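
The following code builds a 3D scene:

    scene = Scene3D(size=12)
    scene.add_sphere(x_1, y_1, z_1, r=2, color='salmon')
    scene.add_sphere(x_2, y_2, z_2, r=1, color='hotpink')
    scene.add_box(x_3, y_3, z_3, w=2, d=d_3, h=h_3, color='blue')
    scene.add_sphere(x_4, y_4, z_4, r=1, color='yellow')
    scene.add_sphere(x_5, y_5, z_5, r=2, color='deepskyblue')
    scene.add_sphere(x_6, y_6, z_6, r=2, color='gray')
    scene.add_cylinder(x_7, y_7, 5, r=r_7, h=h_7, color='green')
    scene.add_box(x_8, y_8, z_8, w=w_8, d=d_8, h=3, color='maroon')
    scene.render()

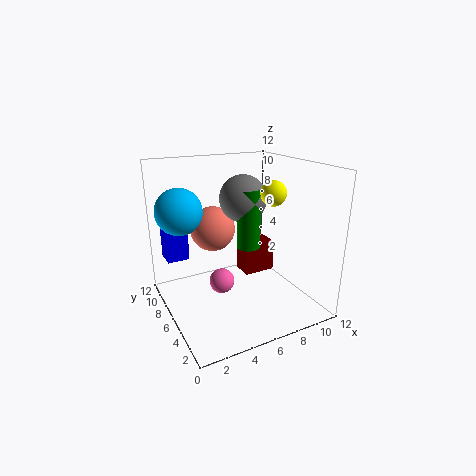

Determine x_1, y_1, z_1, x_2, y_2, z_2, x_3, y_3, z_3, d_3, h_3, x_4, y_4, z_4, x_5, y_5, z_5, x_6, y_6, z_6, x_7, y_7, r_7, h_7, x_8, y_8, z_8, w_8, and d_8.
x_1 = 5; y_1 = 9; z_1 = 6; x_2 = 4; y_2 = 5; z_2 = 3; x_3 = 1; y_3 = 10; z_3 = 3; d_3 = 2; h_3 = 5; x_4 = 8; y_4 = 4; z_4 = 10; x_5 = 2; y_5 = 9; z_5 = 8; x_6 = 7; y_6 = 7; z_6 = 9; x_7 = 7; y_7 = 6; r_7 = 1; h_7 = 5; x_8 = 8; y_8 = 8; z_8 = 1; w_8 = 3; d_8 = 2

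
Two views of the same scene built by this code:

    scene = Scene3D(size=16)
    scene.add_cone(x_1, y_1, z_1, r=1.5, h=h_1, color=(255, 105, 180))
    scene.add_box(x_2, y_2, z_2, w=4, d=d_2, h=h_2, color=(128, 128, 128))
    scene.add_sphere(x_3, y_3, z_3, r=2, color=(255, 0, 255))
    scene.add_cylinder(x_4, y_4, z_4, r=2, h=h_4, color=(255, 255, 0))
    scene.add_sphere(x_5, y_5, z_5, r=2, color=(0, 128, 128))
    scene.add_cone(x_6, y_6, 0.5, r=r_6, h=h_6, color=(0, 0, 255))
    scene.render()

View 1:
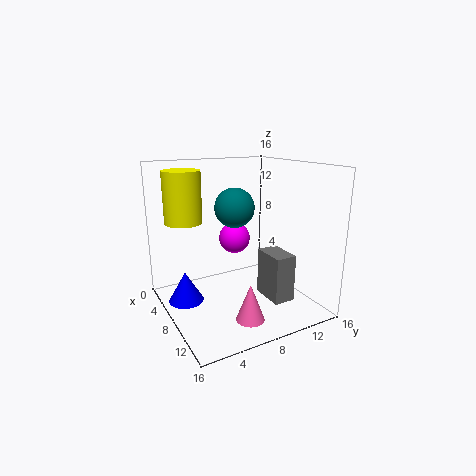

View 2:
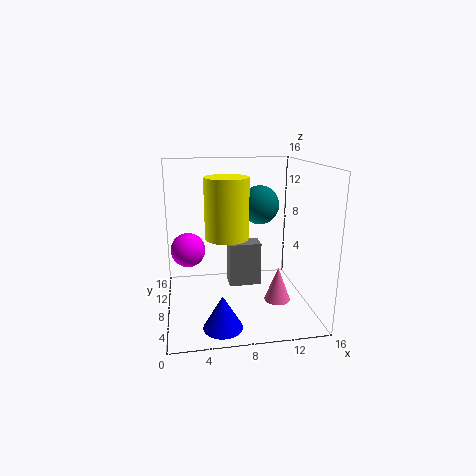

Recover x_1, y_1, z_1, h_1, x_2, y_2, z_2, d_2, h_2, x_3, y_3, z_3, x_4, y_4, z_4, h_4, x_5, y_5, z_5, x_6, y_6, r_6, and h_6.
x_1 = 12.5; y_1 = 7; z_1 = 0.5; h_1 = 4; x_2 = 7.5; y_2 = 11; z_2 = 0.5; d_2 = 2.5; h_2 = 5.5; x_3 = 2.5; y_3 = 10.5; z_3 = 6; x_4 = 6; y_4 = 2.5; z_4 = 10; h_4 = 5.5; x_5 = 10; y_5 = 6.5; z_5 = 12; x_6 = 5.5; y_6 = 2.5; r_6 = 2; h_6 = 3.5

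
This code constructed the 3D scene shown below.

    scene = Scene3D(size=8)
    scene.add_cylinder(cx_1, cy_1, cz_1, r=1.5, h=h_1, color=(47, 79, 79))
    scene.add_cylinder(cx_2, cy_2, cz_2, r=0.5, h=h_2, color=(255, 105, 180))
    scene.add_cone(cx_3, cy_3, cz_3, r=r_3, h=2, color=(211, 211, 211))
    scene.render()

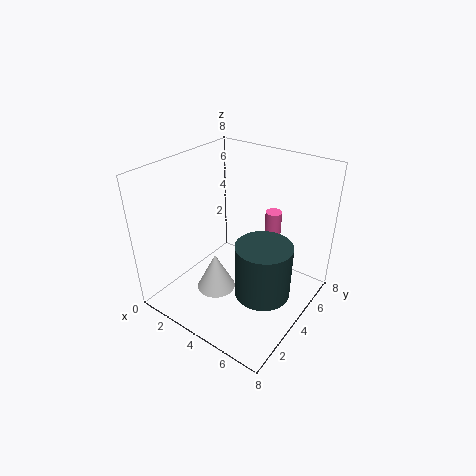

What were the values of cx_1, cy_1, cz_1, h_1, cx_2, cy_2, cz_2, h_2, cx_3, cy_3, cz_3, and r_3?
cx_1 = 6
cy_1 = 3.5
cz_1 = 1.5
h_1 = 3
cx_2 = 4.5
cy_2 = 7
cz_2 = 0.5
h_2 = 4
cx_3 = 4
cy_3 = 2
cz_3 = 2
r_3 = 1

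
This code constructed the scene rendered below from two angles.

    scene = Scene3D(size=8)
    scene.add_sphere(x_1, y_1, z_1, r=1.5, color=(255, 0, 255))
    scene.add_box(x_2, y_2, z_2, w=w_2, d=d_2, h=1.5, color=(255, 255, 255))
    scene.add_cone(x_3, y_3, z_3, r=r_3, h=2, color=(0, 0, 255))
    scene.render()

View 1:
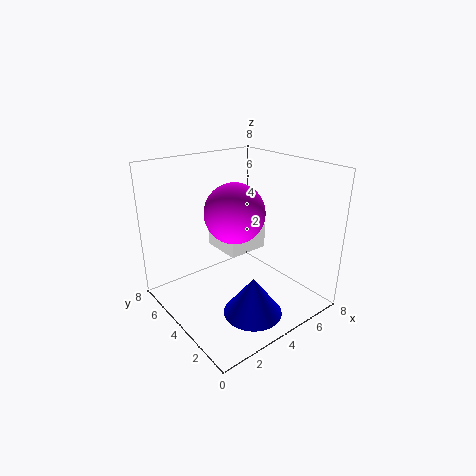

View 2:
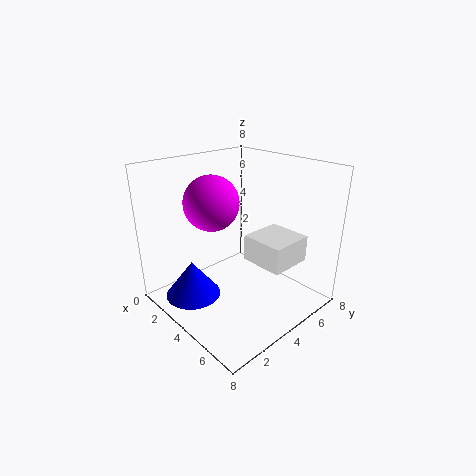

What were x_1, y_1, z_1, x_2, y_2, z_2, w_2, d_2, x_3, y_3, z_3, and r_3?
x_1 = 3; y_1 = 3; z_1 = 6; x_2 = 4; y_2 = 4.5; z_2 = 2.5; w_2 = 2.5; d_2 = 2.5; x_3 = 3; y_3 = 1.5; z_3 = 1; r_3 = 1.5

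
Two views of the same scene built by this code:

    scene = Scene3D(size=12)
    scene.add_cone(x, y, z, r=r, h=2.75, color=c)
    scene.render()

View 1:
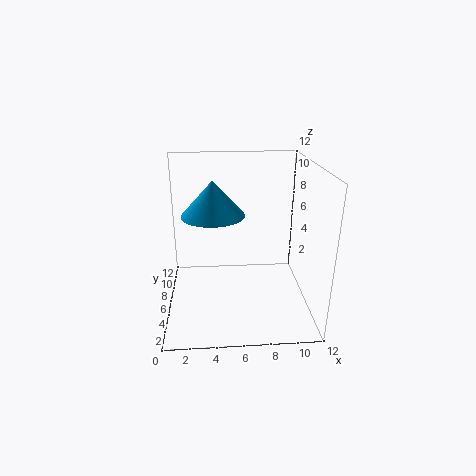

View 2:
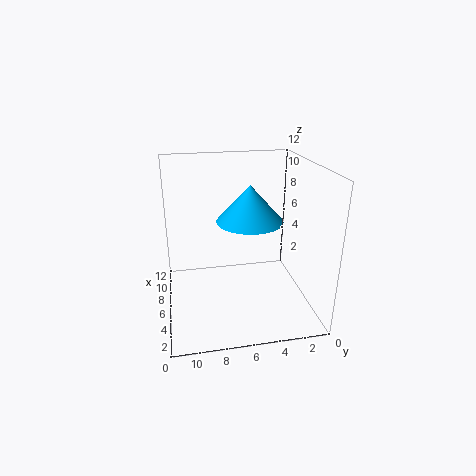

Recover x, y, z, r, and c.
x = 4; y = 5.5; z = 8.25; r = 2.5; c = 'deepskyblue'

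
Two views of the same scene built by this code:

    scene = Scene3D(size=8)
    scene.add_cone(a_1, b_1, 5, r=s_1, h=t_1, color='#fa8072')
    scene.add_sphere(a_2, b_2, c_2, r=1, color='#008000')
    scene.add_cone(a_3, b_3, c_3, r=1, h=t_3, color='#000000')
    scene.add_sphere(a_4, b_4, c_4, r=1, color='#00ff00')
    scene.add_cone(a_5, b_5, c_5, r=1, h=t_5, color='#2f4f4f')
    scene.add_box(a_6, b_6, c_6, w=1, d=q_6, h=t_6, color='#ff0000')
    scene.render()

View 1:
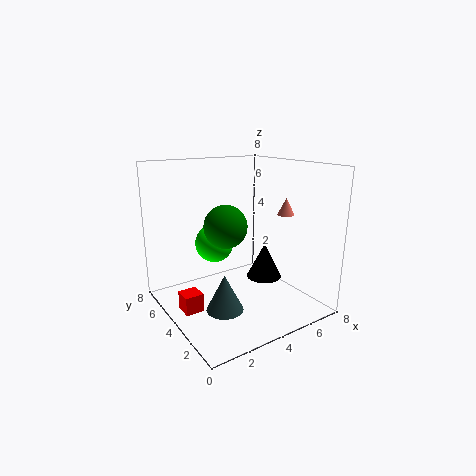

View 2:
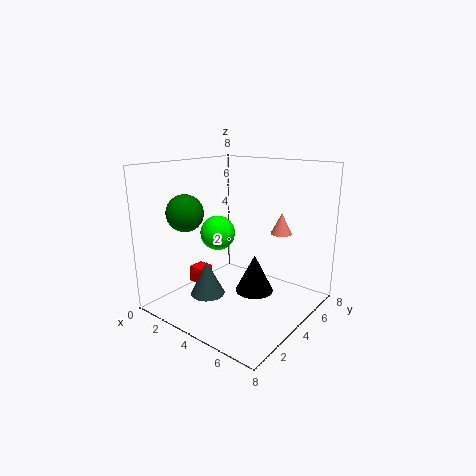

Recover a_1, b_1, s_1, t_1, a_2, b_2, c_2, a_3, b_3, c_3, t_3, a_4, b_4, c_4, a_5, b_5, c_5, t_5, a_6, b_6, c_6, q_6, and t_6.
a_1 = 7, b_1 = 3.5, s_1 = 0.5, t_1 = 1, a_2 = 2, b_2 = 2, c_2 = 5.5, a_3 = 5.5, b_3 = 3.5, c_3 = 1.5, t_3 = 2, a_4 = 2.5, b_4 = 4, c_4 = 4, a_5 = 2.5, b_5 = 3, c_5 = 0.5, t_5 = 2, a_6 = 0.5, b_6 = 3.5, c_6 = 0.5, q_6 = 1, t_6 = 1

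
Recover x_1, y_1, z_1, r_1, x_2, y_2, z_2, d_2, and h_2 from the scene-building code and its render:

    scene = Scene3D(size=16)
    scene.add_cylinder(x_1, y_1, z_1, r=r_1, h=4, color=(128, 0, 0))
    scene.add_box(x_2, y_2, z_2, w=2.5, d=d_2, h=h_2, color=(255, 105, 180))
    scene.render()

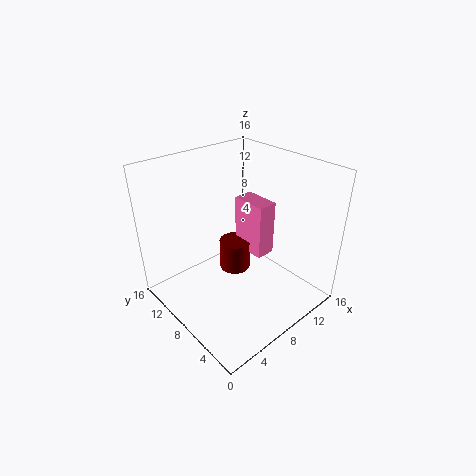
x_1 = 11; y_1 = 12; z_1 = 0.5; r_1 = 2; x_2 = 12; y_2 = 8.5; z_2 = 3; d_2 = 4.5; h_2 = 7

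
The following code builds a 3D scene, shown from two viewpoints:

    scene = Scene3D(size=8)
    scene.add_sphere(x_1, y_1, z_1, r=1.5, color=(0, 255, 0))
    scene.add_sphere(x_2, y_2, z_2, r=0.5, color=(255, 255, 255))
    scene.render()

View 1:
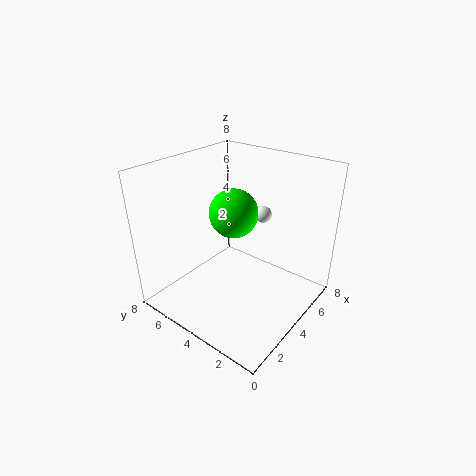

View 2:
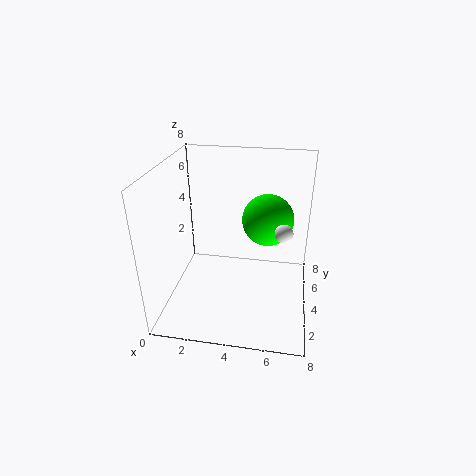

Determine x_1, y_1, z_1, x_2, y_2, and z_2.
x_1 = 5.5
y_1 = 5.5
z_1 = 4.5
x_2 = 6.5
y_2 = 4
z_2 = 4.5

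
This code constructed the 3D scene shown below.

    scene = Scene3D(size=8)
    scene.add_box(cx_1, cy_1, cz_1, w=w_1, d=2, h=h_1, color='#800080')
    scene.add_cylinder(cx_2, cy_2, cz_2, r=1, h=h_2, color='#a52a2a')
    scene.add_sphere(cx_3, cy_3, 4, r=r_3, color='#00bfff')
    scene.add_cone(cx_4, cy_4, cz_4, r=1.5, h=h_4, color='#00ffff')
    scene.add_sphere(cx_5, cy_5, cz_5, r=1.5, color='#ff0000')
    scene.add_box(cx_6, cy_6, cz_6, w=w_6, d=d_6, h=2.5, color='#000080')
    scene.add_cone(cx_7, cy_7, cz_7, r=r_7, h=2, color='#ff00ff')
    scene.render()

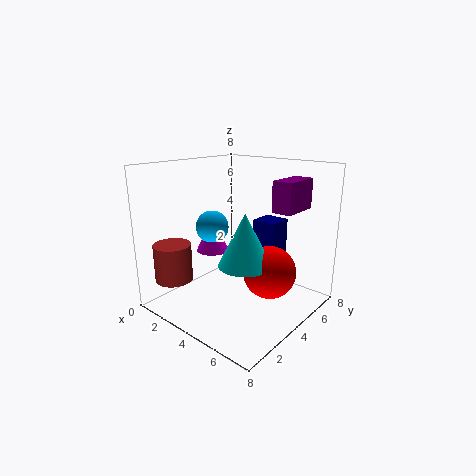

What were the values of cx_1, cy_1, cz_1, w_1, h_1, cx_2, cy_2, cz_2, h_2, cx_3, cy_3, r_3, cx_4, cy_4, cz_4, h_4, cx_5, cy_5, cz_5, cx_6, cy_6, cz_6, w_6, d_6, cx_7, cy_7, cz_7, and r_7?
cx_1 = 6.5; cy_1 = 3.5; cz_1 = 6; w_1 = 1; h_1 = 1.5; cx_2 = 2; cy_2 = 1; cz_2 = 2; h_2 = 2; cx_3 = 1.5; cy_3 = 4.5; r_3 = 1; cx_4 = 4.5; cy_4 = 4; cz_4 = 2.5; h_4 = 3; cx_5 = 5.5; cy_5 = 5; cz_5 = 2; cx_6 = 3.5; cy_6 = 6; cz_6 = 2; w_6 = 1.5; d_6 = 1.5; cx_7 = 1.5; cy_7 = 4.5; cz_7 = 2.5; r_7 = 1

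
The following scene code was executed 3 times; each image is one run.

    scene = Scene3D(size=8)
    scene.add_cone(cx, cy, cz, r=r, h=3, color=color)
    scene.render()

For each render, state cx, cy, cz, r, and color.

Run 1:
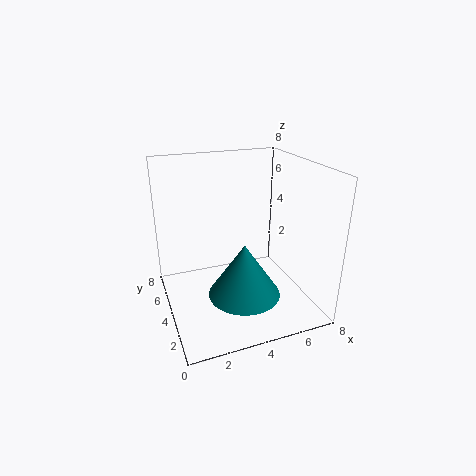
cx = 4
cy = 3
cz = 1
r = 2
color = 'teal'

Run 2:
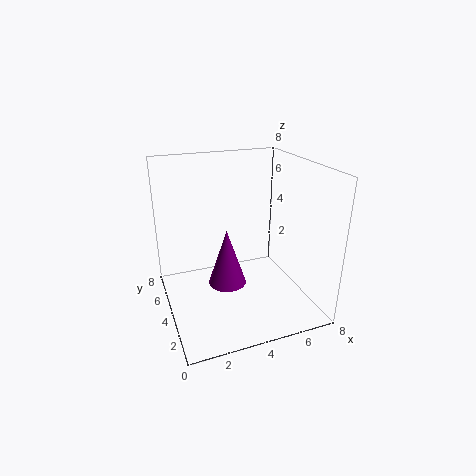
cx = 3
cy = 3
cz = 2
r = 1
color = 'purple'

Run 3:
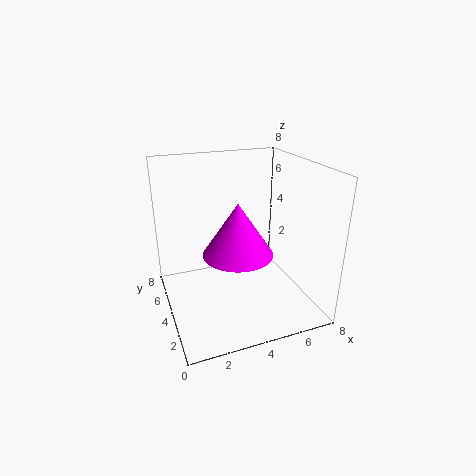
cx = 4
cy = 4
cz = 3
r = 2
color = 'magenta'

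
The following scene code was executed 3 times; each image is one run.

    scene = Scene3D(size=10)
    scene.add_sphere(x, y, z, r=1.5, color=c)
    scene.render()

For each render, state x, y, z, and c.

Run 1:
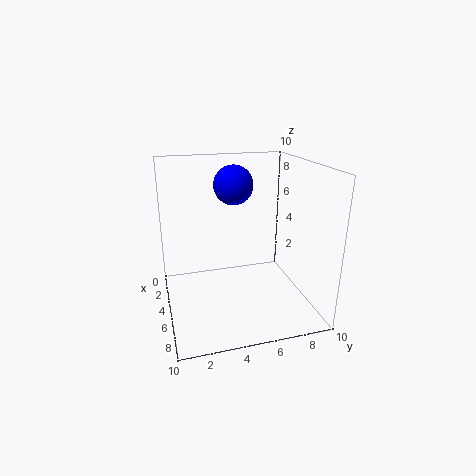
x = 2
y = 5.5
z = 8
c = 'blue'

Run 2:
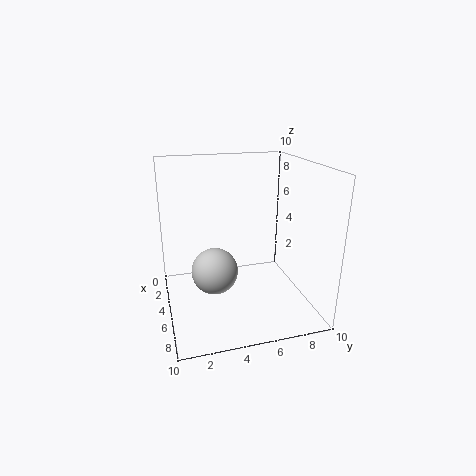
x = 6.5
y = 3
z = 3.5
c = 'lightgray'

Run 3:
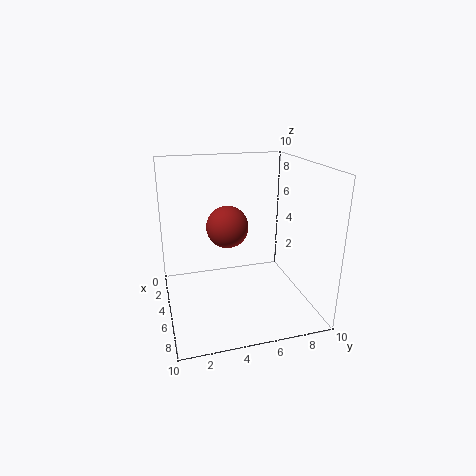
x = 4
y = 4.5
z = 5.5
c = 'brown'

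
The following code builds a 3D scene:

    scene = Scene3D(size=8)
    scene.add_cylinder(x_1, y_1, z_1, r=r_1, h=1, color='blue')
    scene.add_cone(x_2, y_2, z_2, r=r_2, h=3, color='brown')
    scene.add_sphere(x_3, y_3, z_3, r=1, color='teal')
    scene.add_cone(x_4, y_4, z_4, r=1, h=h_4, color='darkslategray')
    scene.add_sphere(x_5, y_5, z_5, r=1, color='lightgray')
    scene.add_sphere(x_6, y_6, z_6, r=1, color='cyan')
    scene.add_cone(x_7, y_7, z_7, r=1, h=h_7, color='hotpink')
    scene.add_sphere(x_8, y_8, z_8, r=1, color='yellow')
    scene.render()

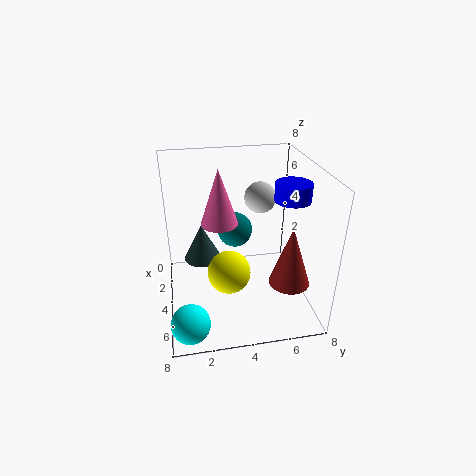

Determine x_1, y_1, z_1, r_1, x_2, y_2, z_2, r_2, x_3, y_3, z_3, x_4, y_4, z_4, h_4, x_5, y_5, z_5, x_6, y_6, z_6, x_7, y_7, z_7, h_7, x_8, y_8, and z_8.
x_1 = 4; y_1 = 7; z_1 = 6; r_1 = 1; x_2 = 7; y_2 = 6; z_2 = 3; r_2 = 1; x_3 = 3; y_3 = 4; z_3 = 4; x_4 = 4; y_4 = 2; z_4 = 3; h_4 = 2; x_5 = 1; y_5 = 6; z_5 = 5; x_6 = 7; y_6 = 1; z_6 = 1; x_7 = 4; y_7 = 3; z_7 = 5; h_7 = 3; x_8 = 7; y_8 = 3; z_8 = 4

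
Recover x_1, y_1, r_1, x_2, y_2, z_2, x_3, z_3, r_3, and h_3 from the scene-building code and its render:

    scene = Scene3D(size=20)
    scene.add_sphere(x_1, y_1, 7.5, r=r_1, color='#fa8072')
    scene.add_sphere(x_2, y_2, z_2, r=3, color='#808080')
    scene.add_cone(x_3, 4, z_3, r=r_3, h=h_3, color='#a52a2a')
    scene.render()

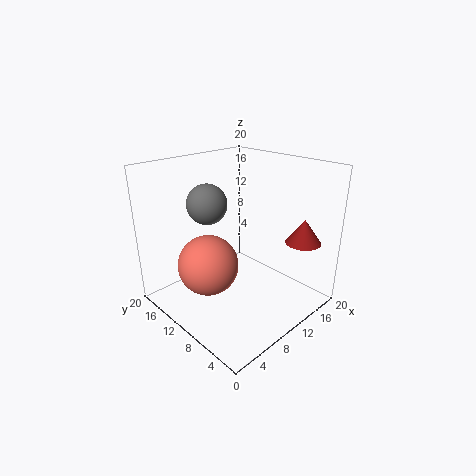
x_1 = 5
y_1 = 10.5
r_1 = 4
x_2 = 9.5
y_2 = 16
z_2 = 13.5
x_3 = 17
z_3 = 9
r_3 = 2.5
h_3 = 3.5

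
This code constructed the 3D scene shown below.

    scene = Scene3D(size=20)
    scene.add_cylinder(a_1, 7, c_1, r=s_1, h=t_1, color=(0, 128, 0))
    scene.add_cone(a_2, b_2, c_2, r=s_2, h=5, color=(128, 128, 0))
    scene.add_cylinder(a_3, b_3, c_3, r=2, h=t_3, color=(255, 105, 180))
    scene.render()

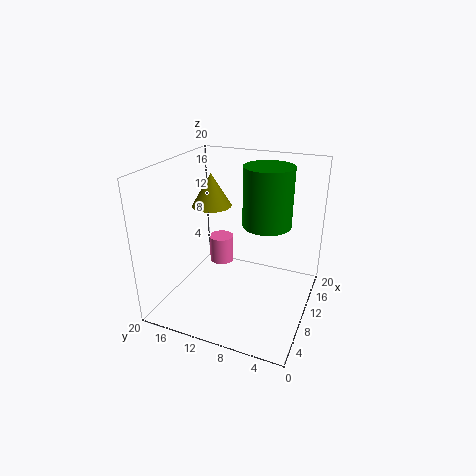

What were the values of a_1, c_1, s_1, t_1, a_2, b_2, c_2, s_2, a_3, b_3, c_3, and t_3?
a_1 = 13.5
c_1 = 11
s_1 = 3.5
t_1 = 8.5
a_2 = 14
b_2 = 16
c_2 = 12.5
s_2 = 3
a_3 = 17
b_3 = 16
c_3 = 1.5
t_3 = 4.5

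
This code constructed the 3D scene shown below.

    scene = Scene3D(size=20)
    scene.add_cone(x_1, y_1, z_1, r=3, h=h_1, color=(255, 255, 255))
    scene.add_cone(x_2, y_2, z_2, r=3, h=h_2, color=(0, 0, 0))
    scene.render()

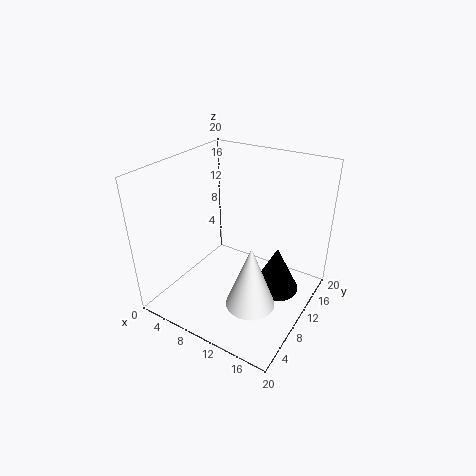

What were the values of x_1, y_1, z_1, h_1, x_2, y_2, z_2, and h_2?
x_1 = 15.5; y_1 = 4; z_1 = 5.5; h_1 = 8; x_2 = 16.5; y_2 = 9; z_2 = 5; h_2 = 6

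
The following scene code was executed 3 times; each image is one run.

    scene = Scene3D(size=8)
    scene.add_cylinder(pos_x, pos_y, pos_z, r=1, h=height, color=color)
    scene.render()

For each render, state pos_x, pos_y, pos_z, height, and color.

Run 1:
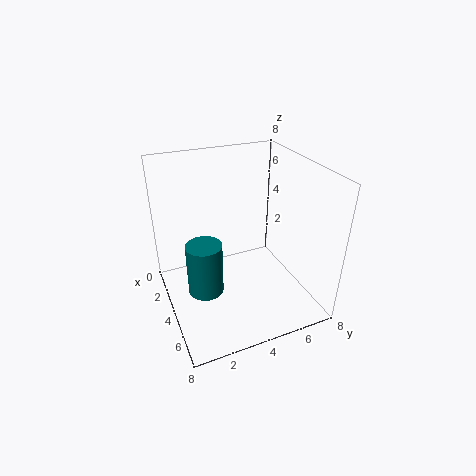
pos_x = 4
pos_y = 2
pos_z = 1
height = 3
color = 'teal'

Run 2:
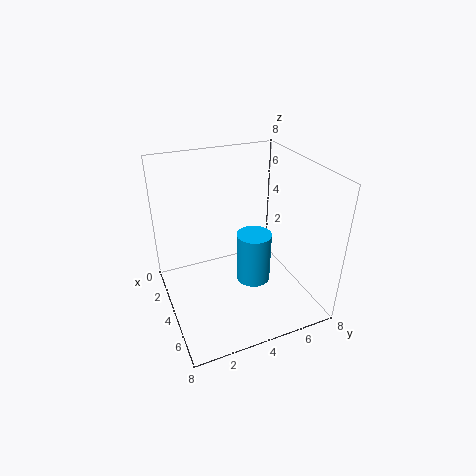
pos_x = 4
pos_y = 5
pos_z = 1
height = 3
color = 'deepskyblue'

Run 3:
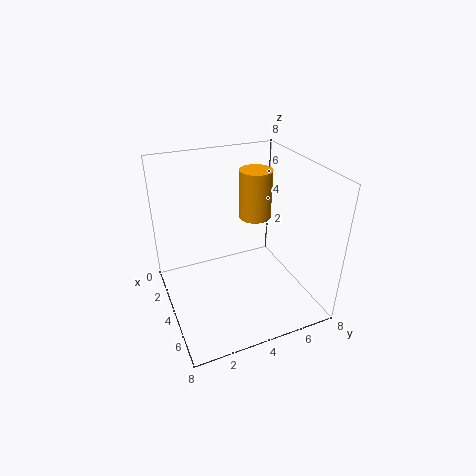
pos_x = 2
pos_y = 6
pos_z = 4
height = 3
color = 'orange'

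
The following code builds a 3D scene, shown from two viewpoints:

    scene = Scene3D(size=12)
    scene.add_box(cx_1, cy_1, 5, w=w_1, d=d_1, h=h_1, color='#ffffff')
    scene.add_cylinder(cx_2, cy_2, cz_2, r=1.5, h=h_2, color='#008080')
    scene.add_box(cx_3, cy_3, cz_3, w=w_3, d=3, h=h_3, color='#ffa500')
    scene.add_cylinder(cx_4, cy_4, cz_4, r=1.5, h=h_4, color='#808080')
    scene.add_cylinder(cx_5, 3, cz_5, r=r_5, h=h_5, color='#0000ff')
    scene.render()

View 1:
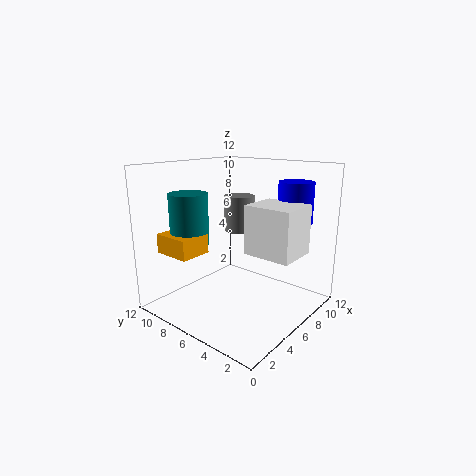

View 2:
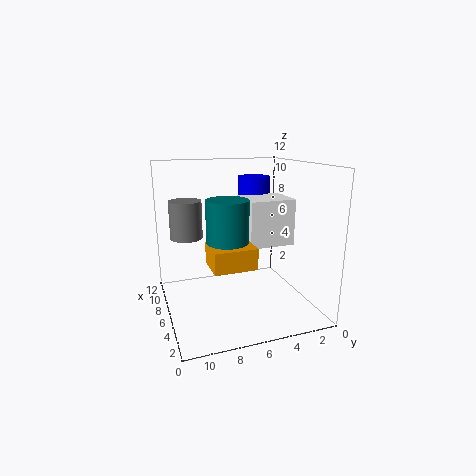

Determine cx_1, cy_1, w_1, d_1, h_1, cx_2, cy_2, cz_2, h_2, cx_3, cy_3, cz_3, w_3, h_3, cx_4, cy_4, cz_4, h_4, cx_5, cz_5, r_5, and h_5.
cx_1 = 5.5
cy_1 = 1
w_1 = 3.5
d_1 = 4
h_1 = 4
cx_2 = 2.5
cy_2 = 8
cz_2 = 6
h_2 = 4
cx_3 = 0.5
cy_3 = 6.5
cz_3 = 5.5
w_3 = 2.5
h_3 = 1.5
cx_4 = 10.5
cy_4 = 9.5
cz_4 = 5
h_4 = 3.5
cx_5 = 10
cz_5 = 7
r_5 = 1.5
h_5 = 3.5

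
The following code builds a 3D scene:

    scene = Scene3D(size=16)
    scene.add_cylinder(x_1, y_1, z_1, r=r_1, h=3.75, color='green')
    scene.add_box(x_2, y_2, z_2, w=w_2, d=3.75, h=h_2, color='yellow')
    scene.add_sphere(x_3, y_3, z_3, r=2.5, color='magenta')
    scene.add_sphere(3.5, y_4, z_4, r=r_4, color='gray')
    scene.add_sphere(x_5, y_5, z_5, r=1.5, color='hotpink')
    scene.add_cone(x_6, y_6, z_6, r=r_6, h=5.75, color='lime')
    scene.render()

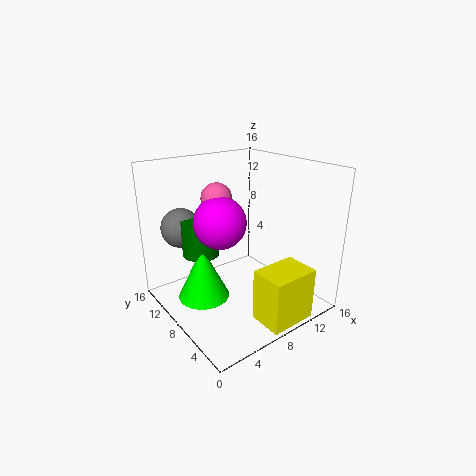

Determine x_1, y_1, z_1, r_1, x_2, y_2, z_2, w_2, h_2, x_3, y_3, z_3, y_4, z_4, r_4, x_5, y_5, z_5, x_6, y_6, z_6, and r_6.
x_1 = 4.25
y_1 = 9.75
z_1 = 6.5
r_1 = 2
x_2 = 7
y_2 = 0.25
z_2 = 0.25
w_2 = 5.25
h_2 = 5.75
x_3 = 4
y_3 = 5.5
z_3 = 11.5
y_4 = 12.75
z_4 = 8.75
r_4 = 2.25
x_5 = 4.5
y_5 = 6.75
z_5 = 13.5
x_6 = 3.5
y_6 = 8.25
z_6 = 2.25
r_6 = 2.75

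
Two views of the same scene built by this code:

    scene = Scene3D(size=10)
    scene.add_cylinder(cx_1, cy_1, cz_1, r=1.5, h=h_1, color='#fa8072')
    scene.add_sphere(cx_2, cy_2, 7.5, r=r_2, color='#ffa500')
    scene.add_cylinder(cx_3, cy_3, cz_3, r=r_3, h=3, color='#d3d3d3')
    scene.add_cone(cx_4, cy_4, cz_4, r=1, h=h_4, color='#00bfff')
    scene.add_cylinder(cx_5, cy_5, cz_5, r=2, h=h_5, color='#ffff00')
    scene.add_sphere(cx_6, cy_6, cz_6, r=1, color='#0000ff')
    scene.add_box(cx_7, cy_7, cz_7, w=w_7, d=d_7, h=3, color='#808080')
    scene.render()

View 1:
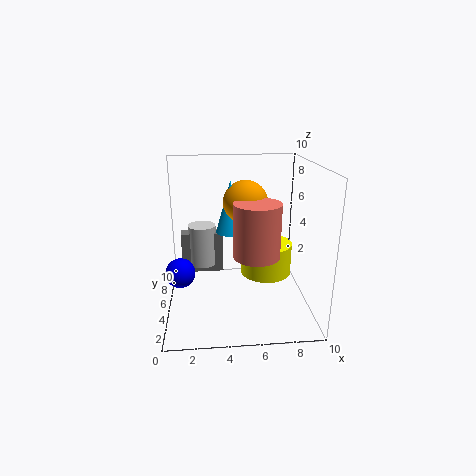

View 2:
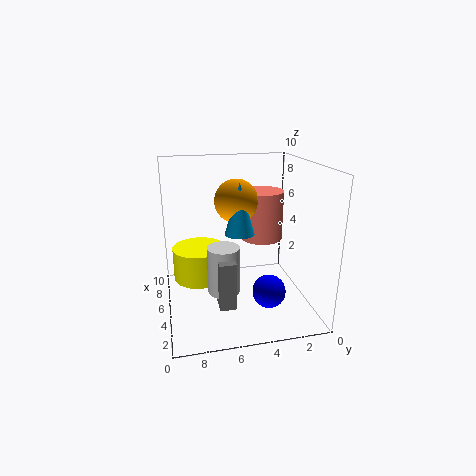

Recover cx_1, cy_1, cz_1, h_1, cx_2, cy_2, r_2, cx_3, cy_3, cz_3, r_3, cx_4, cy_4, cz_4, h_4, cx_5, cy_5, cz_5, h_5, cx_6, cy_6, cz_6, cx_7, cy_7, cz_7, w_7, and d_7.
cx_1 = 6; cy_1 = 3; cz_1 = 4.5; h_1 = 3.5; cx_2 = 5.5; cy_2 = 5; r_2 = 1.5; cx_3 = 2.5; cy_3 = 6.5; cz_3 = 2.5; r_3 = 1; cx_4 = 4.5; cy_4 = 5; cz_4 = 5.5; h_4 = 3.5; cx_5 = 7.5; cy_5 = 7.5; cz_5 = 1; h_5 = 2.5; cx_6 = 1; cy_6 = 4; cz_6 = 3; cx_7 = 1; cy_7 = 6; cz_7 = 2; w_7 = 3; d_7 = 1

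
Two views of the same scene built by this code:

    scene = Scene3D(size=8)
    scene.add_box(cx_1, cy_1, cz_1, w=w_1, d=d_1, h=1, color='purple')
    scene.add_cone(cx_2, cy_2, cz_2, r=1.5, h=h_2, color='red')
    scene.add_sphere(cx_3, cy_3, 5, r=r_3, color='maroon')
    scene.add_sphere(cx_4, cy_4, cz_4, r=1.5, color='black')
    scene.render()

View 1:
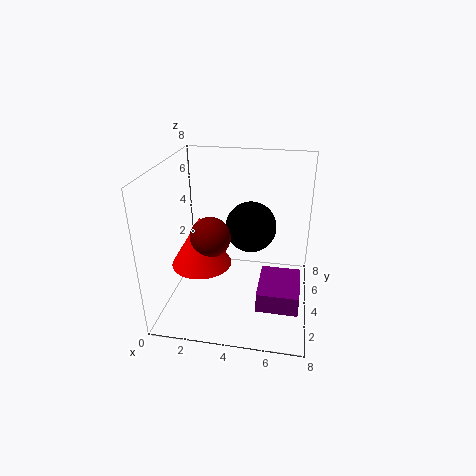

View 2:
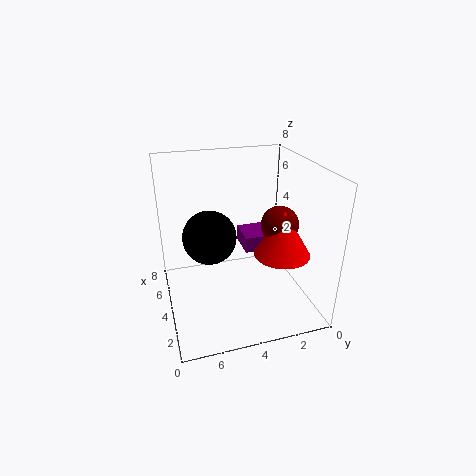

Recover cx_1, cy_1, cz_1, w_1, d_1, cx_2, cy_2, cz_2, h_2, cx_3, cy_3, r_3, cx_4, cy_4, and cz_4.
cx_1 = 5.5, cy_1 = 0.5, cz_1 = 2, w_1 = 2, d_1 = 2.5, cx_2 = 2.5, cy_2 = 2, cz_2 = 3.5, h_2 = 2.5, cx_3 = 3, cy_3 = 2, r_3 = 1, cx_4 = 4.5, cy_4 = 5.5, cz_4 = 4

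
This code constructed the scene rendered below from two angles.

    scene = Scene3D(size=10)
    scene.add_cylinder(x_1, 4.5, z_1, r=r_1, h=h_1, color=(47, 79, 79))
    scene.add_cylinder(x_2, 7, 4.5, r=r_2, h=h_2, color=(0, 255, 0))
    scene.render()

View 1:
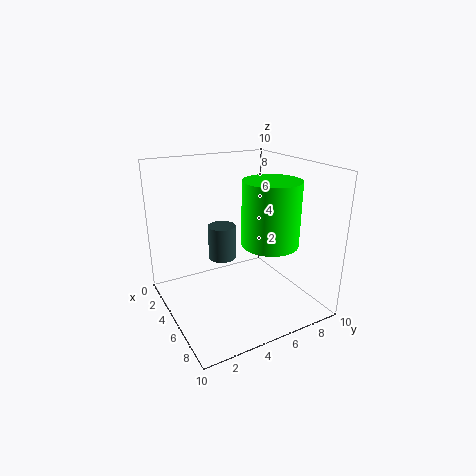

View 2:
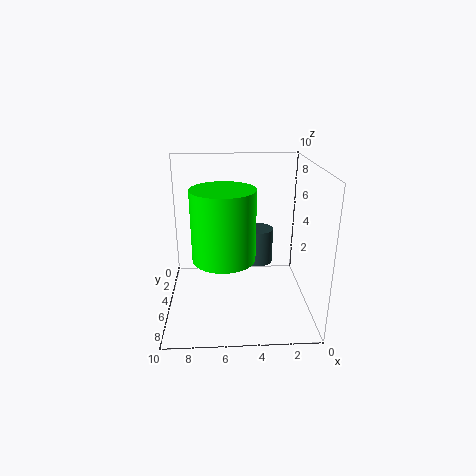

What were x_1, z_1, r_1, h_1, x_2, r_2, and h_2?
x_1 = 3.5
z_1 = 3
r_1 = 1
h_1 = 2.5
x_2 = 6
r_2 = 2
h_2 = 4.5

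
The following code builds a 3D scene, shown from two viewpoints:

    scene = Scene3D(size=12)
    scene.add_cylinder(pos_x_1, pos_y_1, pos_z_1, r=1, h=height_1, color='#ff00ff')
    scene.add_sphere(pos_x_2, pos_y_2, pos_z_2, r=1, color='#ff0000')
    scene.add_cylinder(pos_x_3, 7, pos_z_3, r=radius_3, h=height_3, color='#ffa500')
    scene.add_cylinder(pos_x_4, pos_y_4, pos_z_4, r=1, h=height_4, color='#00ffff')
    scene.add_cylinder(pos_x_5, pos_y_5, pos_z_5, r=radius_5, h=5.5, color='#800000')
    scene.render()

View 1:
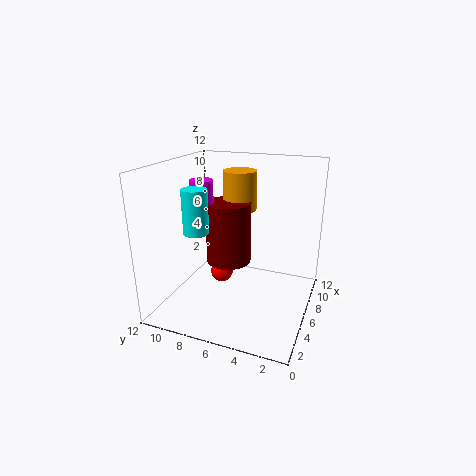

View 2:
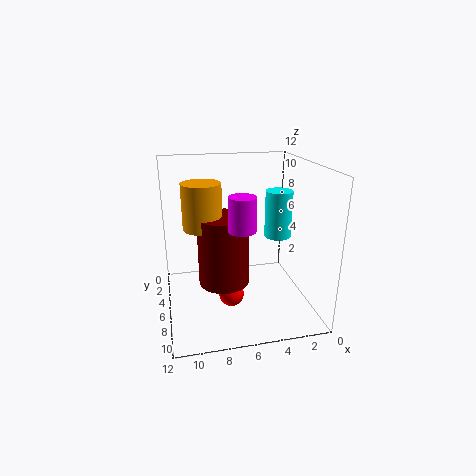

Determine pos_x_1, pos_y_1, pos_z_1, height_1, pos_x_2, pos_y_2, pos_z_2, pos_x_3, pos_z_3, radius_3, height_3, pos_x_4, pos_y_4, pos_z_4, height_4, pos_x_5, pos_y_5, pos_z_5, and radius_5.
pos_x_1 = 6.5; pos_y_1 = 9.5; pos_z_1 = 8; height_1 = 2.5; pos_x_2 = 7; pos_y_2 = 8; pos_z_2 = 2; pos_x_3 = 9; pos_z_3 = 7.5; radius_3 = 1.5; height_3 = 3.5; pos_x_4 = 3.5; pos_y_4 = 8.5; pos_z_4 = 7; height_4 = 3.5; pos_x_5 = 7.5; pos_y_5 = 7.5; pos_z_5 = 3; radius_5 = 2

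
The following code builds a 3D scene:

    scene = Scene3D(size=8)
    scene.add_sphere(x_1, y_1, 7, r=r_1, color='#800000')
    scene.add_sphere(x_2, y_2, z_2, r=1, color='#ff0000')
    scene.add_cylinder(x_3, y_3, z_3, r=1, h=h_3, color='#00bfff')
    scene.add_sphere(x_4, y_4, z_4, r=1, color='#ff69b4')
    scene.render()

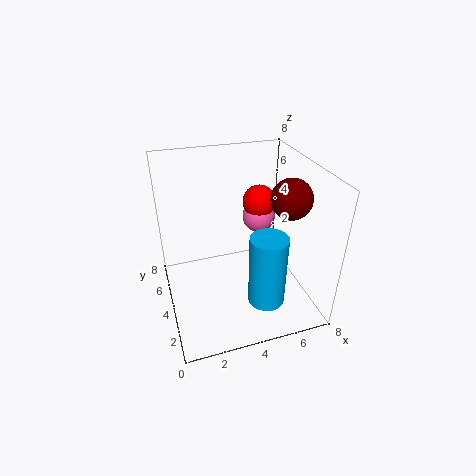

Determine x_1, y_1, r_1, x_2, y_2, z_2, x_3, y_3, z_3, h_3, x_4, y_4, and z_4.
x_1 = 6, y_1 = 2, r_1 = 1, x_2 = 6, y_2 = 6, z_2 = 5, x_3 = 5, y_3 = 2, z_3 = 1, h_3 = 4, x_4 = 6, y_4 = 6, z_4 = 4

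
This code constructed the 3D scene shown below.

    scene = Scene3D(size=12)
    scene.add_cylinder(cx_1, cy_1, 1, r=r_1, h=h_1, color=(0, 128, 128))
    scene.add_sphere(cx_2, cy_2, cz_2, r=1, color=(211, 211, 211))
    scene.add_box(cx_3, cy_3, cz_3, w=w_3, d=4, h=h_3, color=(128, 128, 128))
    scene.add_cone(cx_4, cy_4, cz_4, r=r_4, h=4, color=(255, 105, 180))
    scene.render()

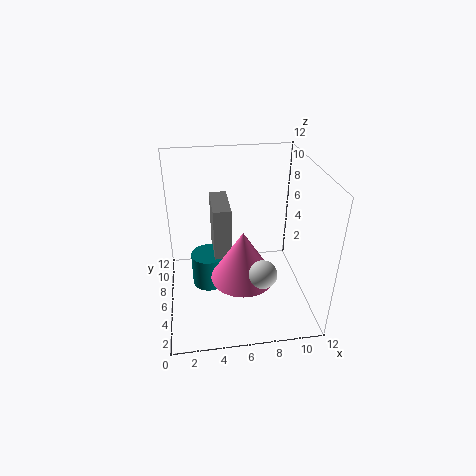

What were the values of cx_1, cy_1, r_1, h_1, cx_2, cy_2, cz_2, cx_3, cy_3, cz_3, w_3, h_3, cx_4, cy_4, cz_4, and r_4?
cx_1 = 3.5
cy_1 = 7
r_1 = 1.5
h_1 = 3
cx_2 = 7
cy_2 = 1
cz_2 = 6
cx_3 = 4
cy_3 = 6
cz_3 = 3.5
w_3 = 1.5
h_3 = 5
cx_4 = 6
cy_4 = 3.5
cz_4 = 4
r_4 = 2.5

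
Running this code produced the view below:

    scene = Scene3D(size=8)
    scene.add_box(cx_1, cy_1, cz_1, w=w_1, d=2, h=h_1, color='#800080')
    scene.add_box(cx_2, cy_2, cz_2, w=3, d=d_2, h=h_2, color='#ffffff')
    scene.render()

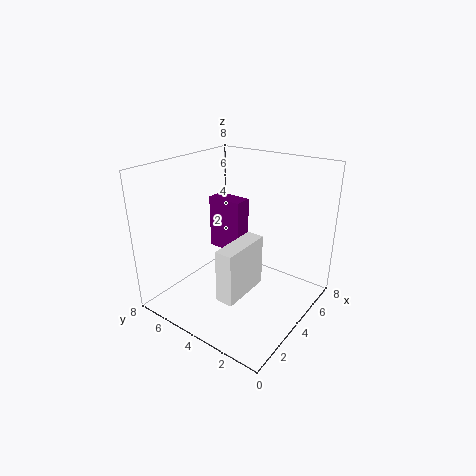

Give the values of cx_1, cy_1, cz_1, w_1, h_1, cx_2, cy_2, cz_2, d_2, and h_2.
cx_1 = 4
cy_1 = 4
cz_1 = 3
w_1 = 1
h_1 = 3
cx_2 = 2
cy_2 = 3
cz_2 = 1
d_2 = 1
h_2 = 3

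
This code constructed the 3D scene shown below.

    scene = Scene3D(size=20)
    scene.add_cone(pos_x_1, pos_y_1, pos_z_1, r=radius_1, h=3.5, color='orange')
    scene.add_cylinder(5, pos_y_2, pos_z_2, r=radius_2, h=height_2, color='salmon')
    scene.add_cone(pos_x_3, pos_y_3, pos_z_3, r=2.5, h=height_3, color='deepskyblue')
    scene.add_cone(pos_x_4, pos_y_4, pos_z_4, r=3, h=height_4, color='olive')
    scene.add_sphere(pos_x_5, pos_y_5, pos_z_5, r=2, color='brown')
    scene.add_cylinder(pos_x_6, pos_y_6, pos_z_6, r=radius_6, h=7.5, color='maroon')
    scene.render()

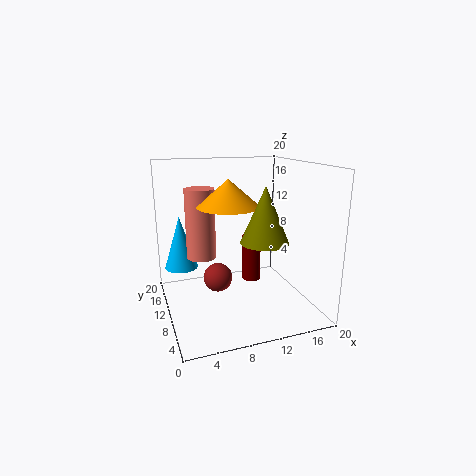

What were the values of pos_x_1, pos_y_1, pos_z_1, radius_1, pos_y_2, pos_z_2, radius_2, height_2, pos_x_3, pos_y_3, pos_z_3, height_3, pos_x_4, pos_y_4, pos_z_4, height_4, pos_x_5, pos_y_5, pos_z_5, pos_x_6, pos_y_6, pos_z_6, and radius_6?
pos_x_1 = 8
pos_y_1 = 8
pos_z_1 = 15
radius_1 = 4
pos_y_2 = 11
pos_z_2 = 7.5
radius_2 = 2
height_2 = 9.5
pos_x_3 = 3
pos_y_3 = 16.5
pos_z_3 = 4
height_3 = 8
pos_x_4 = 11.5
pos_y_4 = 4.5
pos_z_4 = 11
height_4 = 7
pos_x_5 = 7
pos_y_5 = 10
pos_z_5 = 4.5
pos_x_6 = 14.5
pos_y_6 = 16
pos_z_6 = 0.5
radius_6 = 1.5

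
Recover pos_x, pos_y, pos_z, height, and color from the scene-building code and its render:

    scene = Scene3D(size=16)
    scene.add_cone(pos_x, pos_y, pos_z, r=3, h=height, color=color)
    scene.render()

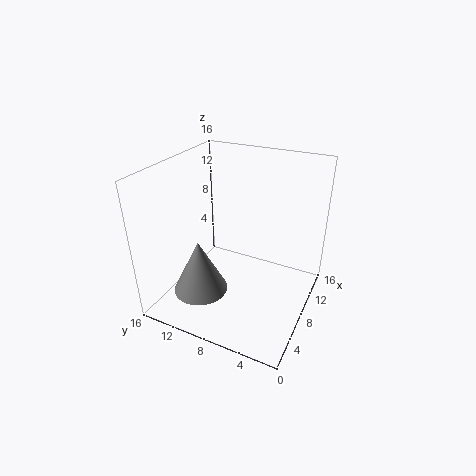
pos_x = 4.5
pos_y = 11
pos_z = 2.5
height = 6
color = 'gray'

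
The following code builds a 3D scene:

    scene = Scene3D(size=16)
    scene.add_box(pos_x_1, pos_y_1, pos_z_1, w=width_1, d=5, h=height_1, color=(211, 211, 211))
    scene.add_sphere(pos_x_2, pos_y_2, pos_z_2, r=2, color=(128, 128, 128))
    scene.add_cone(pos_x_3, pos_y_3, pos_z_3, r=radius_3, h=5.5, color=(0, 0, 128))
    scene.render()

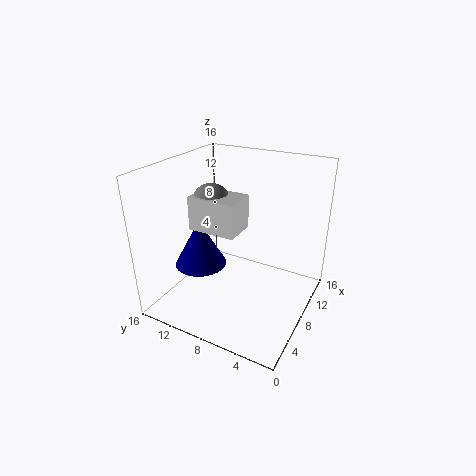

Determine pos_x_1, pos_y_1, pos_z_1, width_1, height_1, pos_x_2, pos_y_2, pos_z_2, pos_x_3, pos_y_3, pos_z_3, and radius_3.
pos_x_1 = 4; pos_y_1 = 6.5; pos_z_1 = 10; width_1 = 3.5; height_1 = 3.5; pos_x_2 = 6; pos_y_2 = 10; pos_z_2 = 12.5; pos_x_3 = 7; pos_y_3 = 12.5; pos_z_3 = 4; radius_3 = 3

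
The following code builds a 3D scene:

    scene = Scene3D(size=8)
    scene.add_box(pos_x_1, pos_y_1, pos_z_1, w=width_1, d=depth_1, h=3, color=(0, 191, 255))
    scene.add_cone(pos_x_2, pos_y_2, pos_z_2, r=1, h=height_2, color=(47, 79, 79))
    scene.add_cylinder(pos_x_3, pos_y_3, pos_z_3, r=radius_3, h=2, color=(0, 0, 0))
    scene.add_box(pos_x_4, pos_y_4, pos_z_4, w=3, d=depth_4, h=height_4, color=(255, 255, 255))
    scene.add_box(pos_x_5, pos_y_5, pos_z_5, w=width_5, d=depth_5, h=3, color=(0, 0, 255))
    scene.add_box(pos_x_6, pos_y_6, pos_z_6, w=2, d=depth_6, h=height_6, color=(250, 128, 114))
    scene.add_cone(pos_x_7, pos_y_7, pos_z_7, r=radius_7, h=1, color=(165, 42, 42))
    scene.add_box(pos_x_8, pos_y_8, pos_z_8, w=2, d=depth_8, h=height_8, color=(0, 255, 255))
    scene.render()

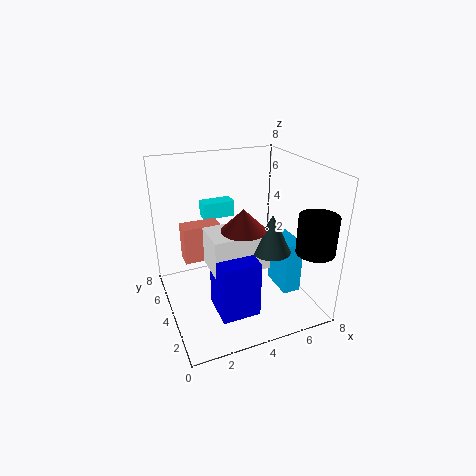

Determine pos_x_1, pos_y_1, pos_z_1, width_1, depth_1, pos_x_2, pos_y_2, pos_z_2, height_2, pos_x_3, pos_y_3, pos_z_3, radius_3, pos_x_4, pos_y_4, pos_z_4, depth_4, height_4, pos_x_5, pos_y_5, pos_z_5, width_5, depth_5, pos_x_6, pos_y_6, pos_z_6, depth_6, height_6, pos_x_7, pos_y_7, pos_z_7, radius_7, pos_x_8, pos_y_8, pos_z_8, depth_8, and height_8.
pos_x_1 = 6; pos_y_1 = 2; pos_z_1 = 1; width_1 = 1; depth_1 = 2; pos_x_2 = 5; pos_y_2 = 2; pos_z_2 = 4; height_2 = 2; pos_x_3 = 7; pos_y_3 = 1; pos_z_3 = 4; radius_3 = 1; pos_x_4 = 2; pos_y_4 = 2; pos_z_4 = 3; depth_4 = 2; height_4 = 2; pos_x_5 = 2; pos_y_5 = 1; pos_z_5 = 1; width_5 = 2; depth_5 = 2; pos_x_6 = 1; pos_y_6 = 4; pos_z_6 = 3; depth_6 = 1; height_6 = 2; pos_x_7 = 3; pos_y_7 = 1; pos_z_7 = 6; radius_7 = 1; pos_x_8 = 3; pos_y_8 = 7; pos_z_8 = 4; depth_8 = 1; height_8 = 1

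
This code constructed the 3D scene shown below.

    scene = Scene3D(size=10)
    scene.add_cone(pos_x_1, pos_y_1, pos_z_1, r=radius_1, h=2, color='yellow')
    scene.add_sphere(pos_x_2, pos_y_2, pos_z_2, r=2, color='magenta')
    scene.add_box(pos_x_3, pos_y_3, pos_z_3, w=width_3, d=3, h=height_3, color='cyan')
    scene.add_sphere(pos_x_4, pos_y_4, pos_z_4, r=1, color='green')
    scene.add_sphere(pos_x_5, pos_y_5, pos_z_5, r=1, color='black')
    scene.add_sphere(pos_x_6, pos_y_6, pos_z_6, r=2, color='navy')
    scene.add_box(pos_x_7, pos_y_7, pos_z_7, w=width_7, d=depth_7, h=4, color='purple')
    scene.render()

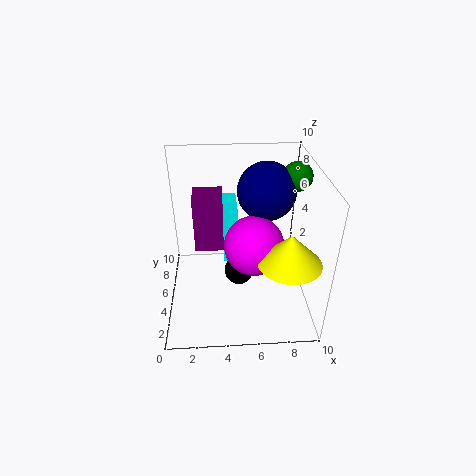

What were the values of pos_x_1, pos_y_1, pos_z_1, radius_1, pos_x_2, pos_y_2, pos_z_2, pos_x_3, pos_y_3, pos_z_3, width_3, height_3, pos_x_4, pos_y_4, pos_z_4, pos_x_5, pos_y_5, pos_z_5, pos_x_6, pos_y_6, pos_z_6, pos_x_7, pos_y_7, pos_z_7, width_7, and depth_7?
pos_x_1 = 8, pos_y_1 = 2, pos_z_1 = 5, radius_1 = 2, pos_x_2 = 6, pos_y_2 = 4, pos_z_2 = 5, pos_x_3 = 4, pos_y_3 = 5, pos_z_3 = 3, width_3 = 1, height_3 = 4, pos_x_4 = 9, pos_y_4 = 6, pos_z_4 = 9, pos_x_5 = 5, pos_y_5 = 4, pos_z_5 = 3, pos_x_6 = 7, pos_y_6 = 6, pos_z_6 = 8, pos_x_7 = 2, pos_y_7 = 5, pos_z_7 = 4, width_7 = 2, depth_7 = 2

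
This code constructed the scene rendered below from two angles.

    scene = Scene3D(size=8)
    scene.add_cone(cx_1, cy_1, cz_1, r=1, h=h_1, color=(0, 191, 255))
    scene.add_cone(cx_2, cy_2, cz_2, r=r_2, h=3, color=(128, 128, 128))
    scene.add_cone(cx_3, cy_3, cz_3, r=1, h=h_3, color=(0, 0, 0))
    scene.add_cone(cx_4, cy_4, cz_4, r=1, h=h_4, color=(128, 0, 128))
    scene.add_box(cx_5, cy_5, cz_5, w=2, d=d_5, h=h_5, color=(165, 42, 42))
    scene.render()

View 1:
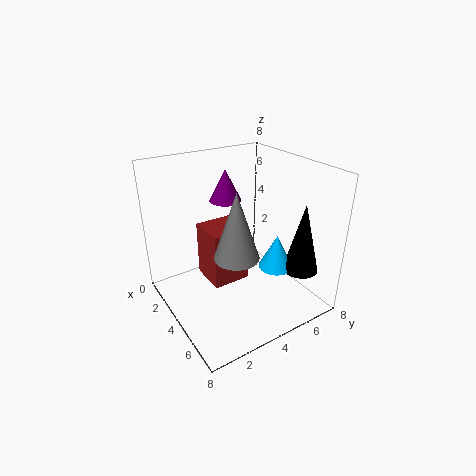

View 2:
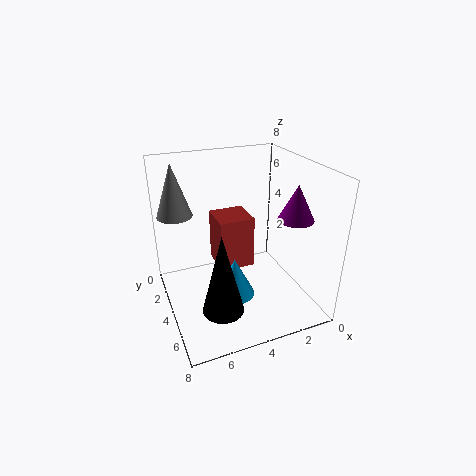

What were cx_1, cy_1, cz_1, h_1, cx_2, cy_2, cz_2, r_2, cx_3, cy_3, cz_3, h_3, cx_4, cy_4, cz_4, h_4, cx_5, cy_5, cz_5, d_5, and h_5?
cx_1 = 5
cy_1 = 6
cz_1 = 2
h_1 = 2
cx_2 = 7
cy_2 = 2
cz_2 = 5
r_2 = 1
cx_3 = 6
cy_3 = 7
cz_3 = 2
h_3 = 4
cx_4 = 1
cy_4 = 5
cz_4 = 5
h_4 = 2
cx_5 = 3
cy_5 = 2
cz_5 = 2
d_5 = 2
h_5 = 3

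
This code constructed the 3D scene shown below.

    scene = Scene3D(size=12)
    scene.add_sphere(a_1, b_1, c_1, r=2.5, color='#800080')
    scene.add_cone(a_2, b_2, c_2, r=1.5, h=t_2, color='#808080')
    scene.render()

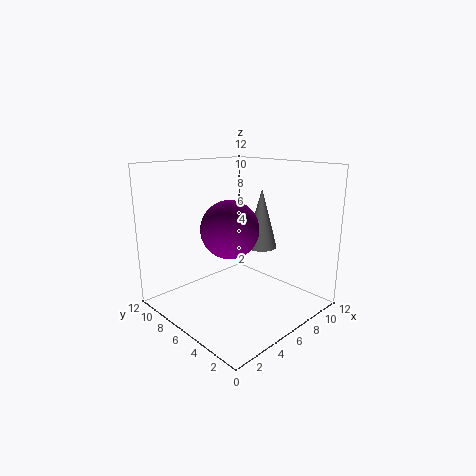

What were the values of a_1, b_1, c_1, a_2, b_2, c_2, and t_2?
a_1 = 6; b_1 = 7; c_1 = 6.5; a_2 = 10; b_2 = 7; c_2 = 4; t_2 = 5.5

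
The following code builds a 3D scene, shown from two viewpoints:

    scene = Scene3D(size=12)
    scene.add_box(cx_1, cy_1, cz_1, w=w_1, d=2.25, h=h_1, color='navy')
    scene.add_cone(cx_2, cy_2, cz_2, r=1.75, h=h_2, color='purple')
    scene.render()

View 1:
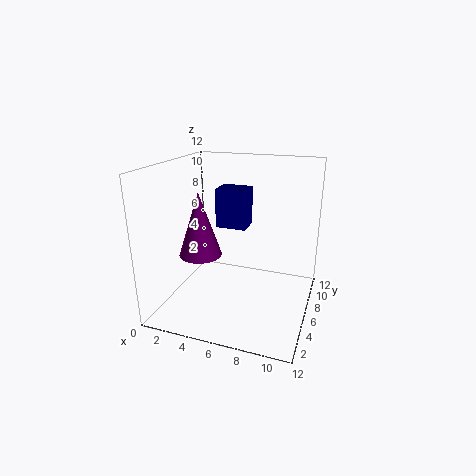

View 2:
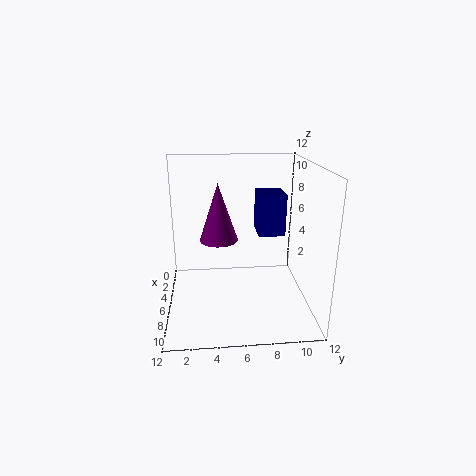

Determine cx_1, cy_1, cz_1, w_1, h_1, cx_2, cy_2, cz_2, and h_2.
cx_1 = 3.25
cy_1 = 7.75
cz_1 = 6
w_1 = 2.75
h_1 = 3.5
cx_2 = 3.25
cy_2 = 4.5
cz_2 = 4.75
h_2 = 5.25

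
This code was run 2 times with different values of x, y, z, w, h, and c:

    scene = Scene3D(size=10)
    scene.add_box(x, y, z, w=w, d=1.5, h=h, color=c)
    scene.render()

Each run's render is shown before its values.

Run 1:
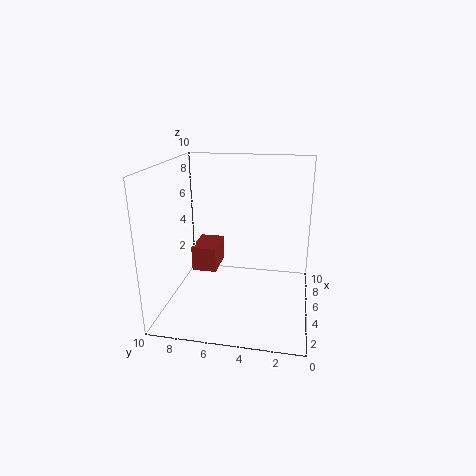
x = 1.75; y = 5.75; z = 4; w = 2.25; h = 1.5; c = 'brown'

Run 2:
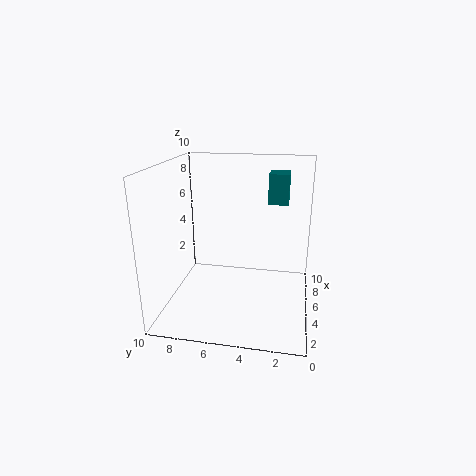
x = 7.5; y = 1.75; z = 6.75; w = 1.75; h = 2.25; c = 'teal'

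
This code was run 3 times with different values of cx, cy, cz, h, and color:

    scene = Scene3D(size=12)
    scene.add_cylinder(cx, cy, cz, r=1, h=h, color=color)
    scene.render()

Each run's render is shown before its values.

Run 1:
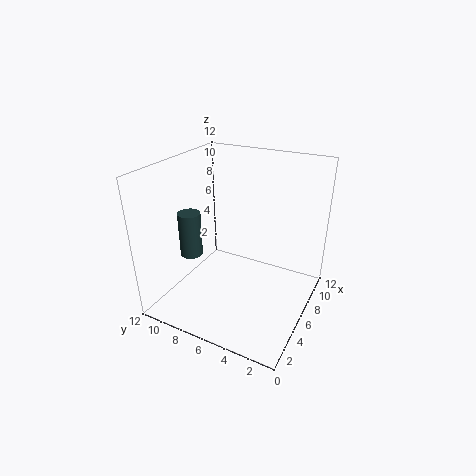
cx = 5.5
cy = 10.5
cz = 3.5
h = 4
color = 'darkslategray'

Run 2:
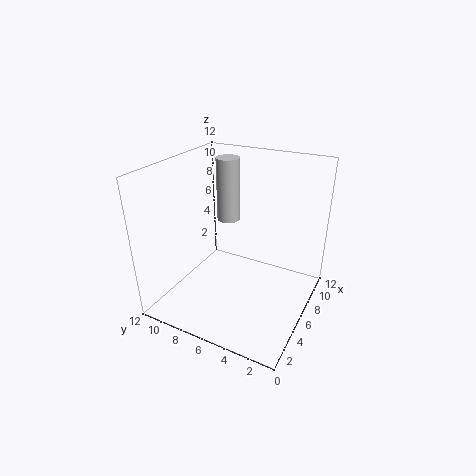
cx = 8
cy = 8
cz = 6.5
h = 5.5
color = 'lightgray'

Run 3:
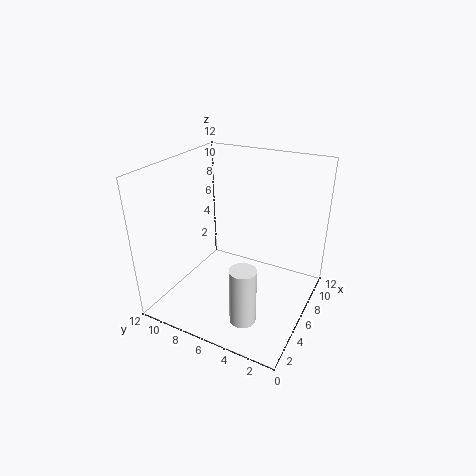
cx = 2
cy = 3.5
cz = 1.5
h = 4.5
color = 'white'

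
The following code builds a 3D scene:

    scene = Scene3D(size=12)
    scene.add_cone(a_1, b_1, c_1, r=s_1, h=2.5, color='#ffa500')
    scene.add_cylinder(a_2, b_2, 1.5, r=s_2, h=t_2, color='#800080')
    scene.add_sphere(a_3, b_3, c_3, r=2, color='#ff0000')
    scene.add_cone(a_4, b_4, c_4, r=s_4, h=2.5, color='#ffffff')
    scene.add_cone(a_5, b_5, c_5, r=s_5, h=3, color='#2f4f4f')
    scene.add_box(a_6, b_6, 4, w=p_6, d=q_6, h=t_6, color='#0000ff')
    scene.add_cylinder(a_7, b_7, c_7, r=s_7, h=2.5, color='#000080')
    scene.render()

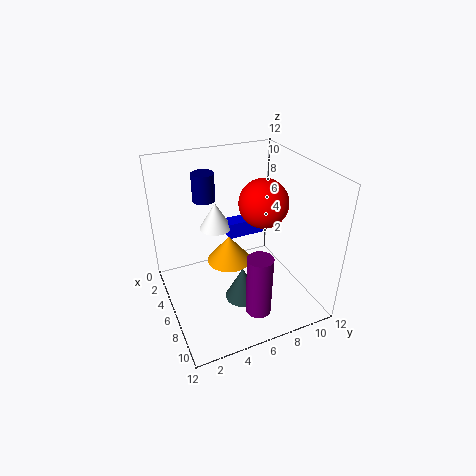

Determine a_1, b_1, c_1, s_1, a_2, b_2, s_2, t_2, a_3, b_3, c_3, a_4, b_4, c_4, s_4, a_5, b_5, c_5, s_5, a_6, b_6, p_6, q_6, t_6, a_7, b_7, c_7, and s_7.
a_1 = 4, b_1 = 6, c_1 = 2.5, s_1 = 2, a_2 = 10, b_2 = 6, s_2 = 1, t_2 = 5, a_3 = 6.5, b_3 = 8, c_3 = 9, a_4 = 2, b_4 = 5.5, c_4 = 5, s_4 = 1.5, a_5 = 7, b_5 = 6, c_5 = 0.5, s_5 = 1.5, a_6 = 1.5, b_6 = 6.5, p_6 = 1.5, q_6 = 4, t_6 = 1.5, a_7 = 2, b_7 = 4.5, c_7 = 8, s_7 = 1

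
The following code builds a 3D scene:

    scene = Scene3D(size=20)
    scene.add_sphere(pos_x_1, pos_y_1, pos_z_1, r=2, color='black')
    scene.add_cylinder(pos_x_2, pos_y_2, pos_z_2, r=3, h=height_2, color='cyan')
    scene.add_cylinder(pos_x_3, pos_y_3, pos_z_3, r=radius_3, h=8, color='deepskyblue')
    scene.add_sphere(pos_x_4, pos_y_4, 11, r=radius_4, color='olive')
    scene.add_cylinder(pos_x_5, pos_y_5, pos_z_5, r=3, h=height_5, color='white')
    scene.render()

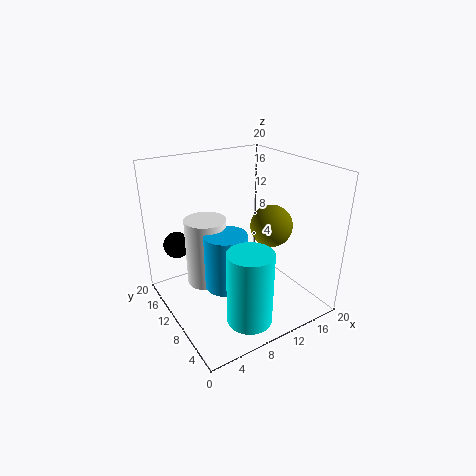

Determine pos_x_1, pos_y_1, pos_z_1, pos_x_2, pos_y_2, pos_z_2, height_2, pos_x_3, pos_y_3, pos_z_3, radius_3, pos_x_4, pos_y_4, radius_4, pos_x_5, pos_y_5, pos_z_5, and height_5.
pos_x_1 = 4; pos_y_1 = 18; pos_z_1 = 7; pos_x_2 = 8; pos_y_2 = 4; pos_z_2 = 1; height_2 = 10; pos_x_3 = 8; pos_y_3 = 10; pos_z_3 = 3; radius_3 = 3; pos_x_4 = 15; pos_y_4 = 9; radius_4 = 3; pos_x_5 = 7; pos_y_5 = 14; pos_z_5 = 2; height_5 = 10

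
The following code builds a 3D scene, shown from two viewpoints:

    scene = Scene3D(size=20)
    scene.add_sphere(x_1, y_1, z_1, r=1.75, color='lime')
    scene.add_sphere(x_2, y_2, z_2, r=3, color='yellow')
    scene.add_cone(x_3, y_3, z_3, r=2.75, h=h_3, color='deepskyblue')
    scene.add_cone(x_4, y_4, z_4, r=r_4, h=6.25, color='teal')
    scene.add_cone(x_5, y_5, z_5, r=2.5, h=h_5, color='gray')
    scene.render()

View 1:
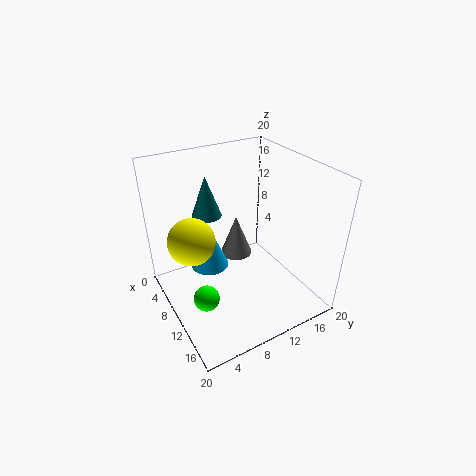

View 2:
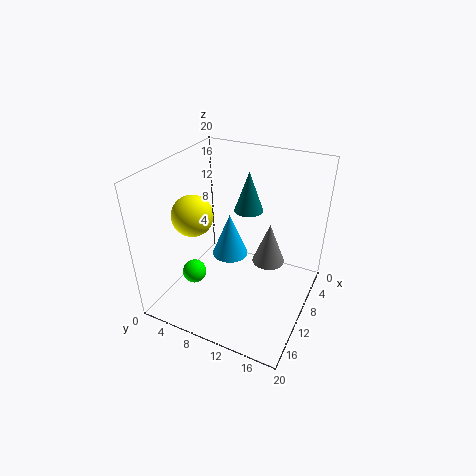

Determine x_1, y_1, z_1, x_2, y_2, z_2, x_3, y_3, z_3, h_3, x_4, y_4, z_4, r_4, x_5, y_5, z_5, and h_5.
x_1 = 12.25
y_1 = 3.75
z_1 = 3.5
x_2 = 10.5
y_2 = 3
z_2 = 12
x_3 = 6.75
y_3 = 7
z_3 = 4.5
h_3 = 6.75
x_4 = 3.25
y_4 = 8.5
z_4 = 10.75
r_4 = 2.25
x_5 = 4.75
y_5 = 12.75
z_5 = 3.5
h_5 = 6.5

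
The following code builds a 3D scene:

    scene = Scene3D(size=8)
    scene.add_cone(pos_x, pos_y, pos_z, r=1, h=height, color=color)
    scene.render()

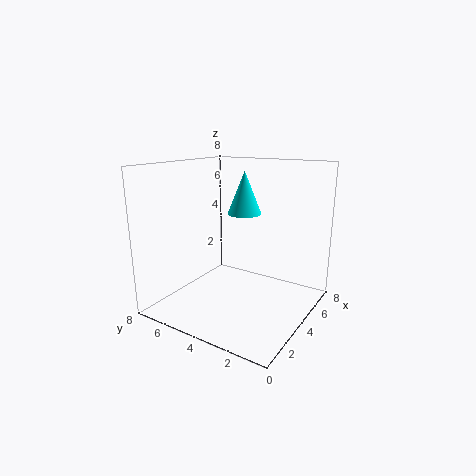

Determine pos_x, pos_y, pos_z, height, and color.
pos_x = 5.5
pos_y = 4.5
pos_z = 5
height = 2.5
color = 'cyan'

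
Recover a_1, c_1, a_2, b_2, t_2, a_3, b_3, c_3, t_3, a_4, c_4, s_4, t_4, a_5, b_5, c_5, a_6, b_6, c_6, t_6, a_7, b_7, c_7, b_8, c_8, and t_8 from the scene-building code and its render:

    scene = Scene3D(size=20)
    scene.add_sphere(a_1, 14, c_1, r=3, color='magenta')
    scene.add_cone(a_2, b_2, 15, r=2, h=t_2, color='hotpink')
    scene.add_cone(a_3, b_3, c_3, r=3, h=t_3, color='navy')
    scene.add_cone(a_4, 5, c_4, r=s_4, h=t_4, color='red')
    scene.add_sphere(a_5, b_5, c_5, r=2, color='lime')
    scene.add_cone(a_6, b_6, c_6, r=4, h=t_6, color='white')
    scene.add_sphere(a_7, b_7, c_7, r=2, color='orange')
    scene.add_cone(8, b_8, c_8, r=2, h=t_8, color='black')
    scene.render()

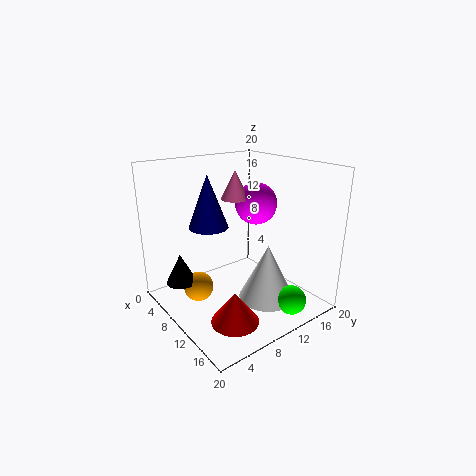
a_1 = 9, c_1 = 14, a_2 = 8, b_2 = 11, t_2 = 4, a_3 = 4, b_3 = 9, c_3 = 10, t_3 = 8, a_4 = 16, c_4 = 2, s_4 = 3, t_4 = 4, a_5 = 17, b_5 = 14, c_5 = 2, a_6 = 13, b_6 = 13, c_6 = 1, t_6 = 8, a_7 = 9, b_7 = 4, c_7 = 4, b_8 = 2, c_8 = 5, t_8 = 4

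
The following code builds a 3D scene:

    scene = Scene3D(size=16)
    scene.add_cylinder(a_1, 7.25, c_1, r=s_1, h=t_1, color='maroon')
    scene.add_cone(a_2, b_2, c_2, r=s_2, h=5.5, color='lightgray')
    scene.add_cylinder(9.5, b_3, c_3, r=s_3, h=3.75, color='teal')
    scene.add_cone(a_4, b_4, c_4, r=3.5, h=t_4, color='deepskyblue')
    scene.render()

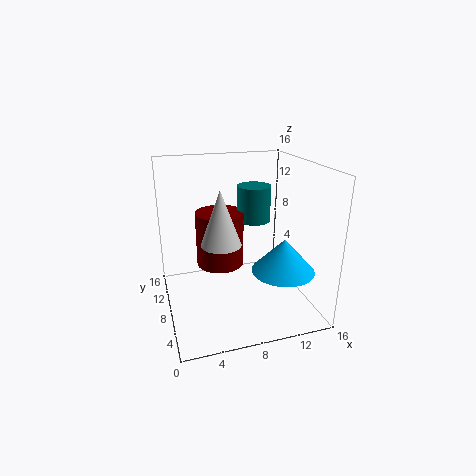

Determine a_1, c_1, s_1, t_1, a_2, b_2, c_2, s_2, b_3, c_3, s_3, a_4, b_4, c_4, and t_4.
a_1 = 5.75; c_1 = 5.75; s_1 = 2.5; t_1 = 5.75; a_2 = 5.25; b_2 = 4.75; c_2 = 9; s_2 = 2; b_3 = 7.25; c_3 = 10.25; s_3 = 1.75; a_4 = 12.5; b_4 = 5.5; c_4 = 4.5; t_4 = 3.75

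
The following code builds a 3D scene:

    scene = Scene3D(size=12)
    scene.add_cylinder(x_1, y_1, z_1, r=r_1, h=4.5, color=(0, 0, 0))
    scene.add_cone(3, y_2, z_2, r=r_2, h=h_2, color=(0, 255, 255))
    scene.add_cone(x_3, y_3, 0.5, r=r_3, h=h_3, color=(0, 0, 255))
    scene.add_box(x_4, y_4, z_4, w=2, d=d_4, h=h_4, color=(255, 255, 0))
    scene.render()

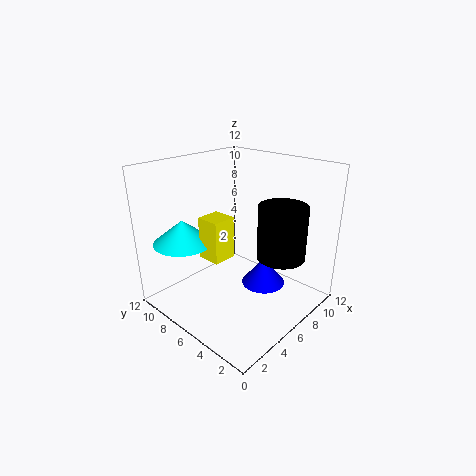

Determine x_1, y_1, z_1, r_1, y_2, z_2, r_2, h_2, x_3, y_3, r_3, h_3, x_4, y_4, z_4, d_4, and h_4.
x_1 = 8; y_1 = 3; z_1 = 4.5; r_1 = 2; y_2 = 9.5; z_2 = 5.5; r_2 = 2.5; h_2 = 2; x_3 = 9; y_3 = 5.5; r_3 = 2; h_3 = 2.5; x_4 = 3.5; y_4 = 6; z_4 = 4.5; d_4 = 2; h_4 = 3.5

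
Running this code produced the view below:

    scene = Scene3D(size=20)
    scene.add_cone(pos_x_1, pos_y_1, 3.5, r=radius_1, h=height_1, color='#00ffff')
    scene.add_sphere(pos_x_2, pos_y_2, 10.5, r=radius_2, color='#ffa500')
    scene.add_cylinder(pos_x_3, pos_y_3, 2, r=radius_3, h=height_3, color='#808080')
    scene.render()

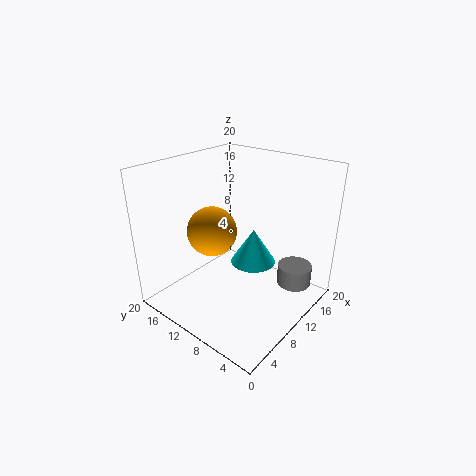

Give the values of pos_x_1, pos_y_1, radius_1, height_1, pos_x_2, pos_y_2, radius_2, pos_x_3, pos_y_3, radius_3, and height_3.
pos_x_1 = 15; pos_y_1 = 11; radius_1 = 3.5; height_1 = 5.5; pos_x_2 = 8.5; pos_y_2 = 13.5; radius_2 = 3.5; pos_x_3 = 16; pos_y_3 = 4; radius_3 = 2.5; height_3 = 3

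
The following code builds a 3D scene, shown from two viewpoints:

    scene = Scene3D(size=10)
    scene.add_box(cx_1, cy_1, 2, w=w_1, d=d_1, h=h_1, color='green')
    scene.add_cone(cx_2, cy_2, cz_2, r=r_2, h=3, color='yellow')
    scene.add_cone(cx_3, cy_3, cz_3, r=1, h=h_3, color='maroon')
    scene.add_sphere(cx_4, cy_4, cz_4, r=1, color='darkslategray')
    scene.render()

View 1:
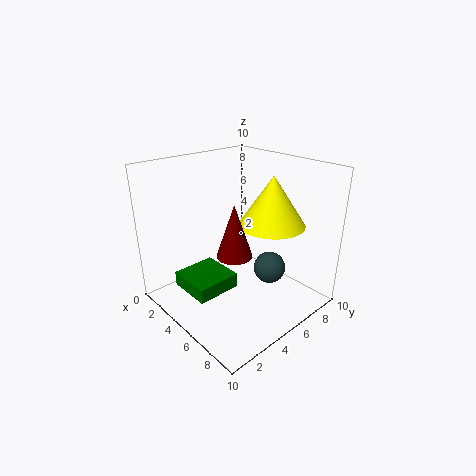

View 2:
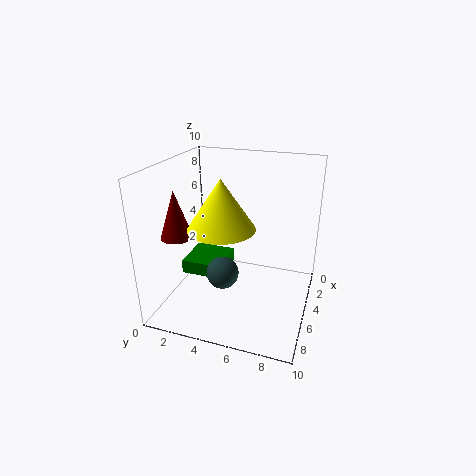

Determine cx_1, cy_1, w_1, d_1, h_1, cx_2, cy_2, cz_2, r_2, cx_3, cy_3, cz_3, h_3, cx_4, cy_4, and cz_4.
cx_1 = 3
cy_1 = 1
w_1 = 3
d_1 = 3
h_1 = 1
cx_2 = 8
cy_2 = 5
cz_2 = 7
r_2 = 2
cx_3 = 8
cy_3 = 2
cz_3 = 6
h_3 = 3
cx_4 = 8
cy_4 = 5
cz_4 = 4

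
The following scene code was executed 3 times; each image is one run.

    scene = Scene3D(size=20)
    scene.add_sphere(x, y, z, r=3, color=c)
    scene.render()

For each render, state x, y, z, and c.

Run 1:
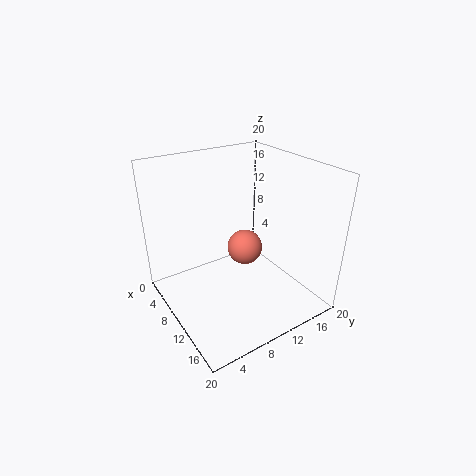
x = 3; y = 16; z = 3; c = 'salmon'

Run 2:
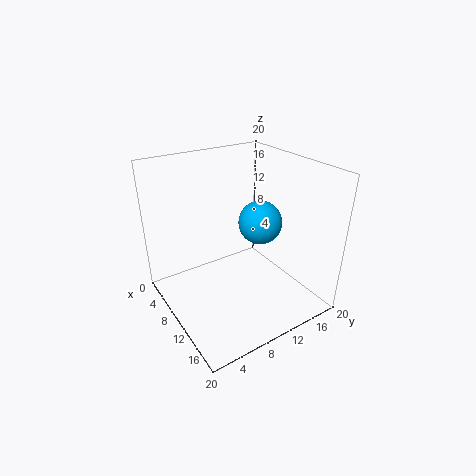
x = 11; y = 13; z = 12; c = 'deepskyblue'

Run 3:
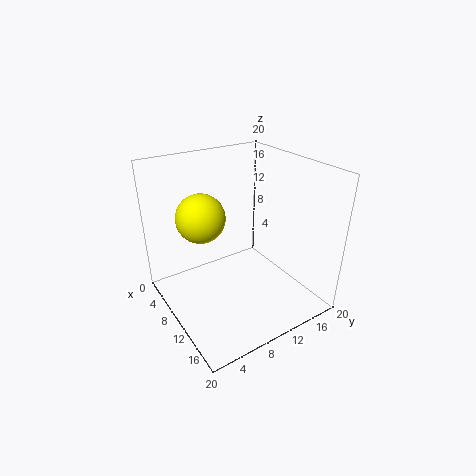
x = 11; y = 4; z = 15; c = 'yellow'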